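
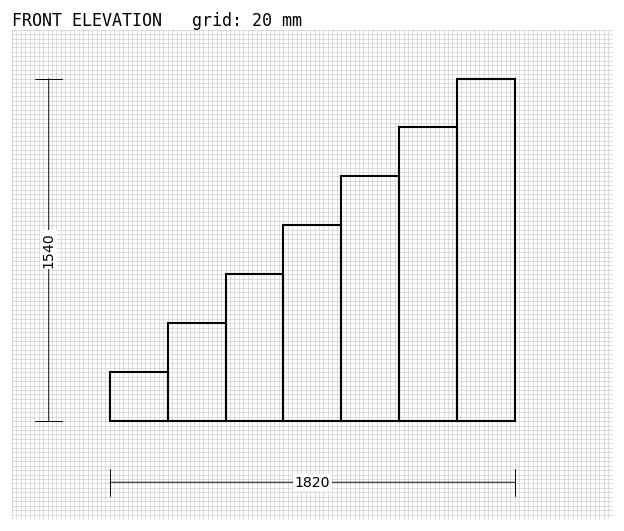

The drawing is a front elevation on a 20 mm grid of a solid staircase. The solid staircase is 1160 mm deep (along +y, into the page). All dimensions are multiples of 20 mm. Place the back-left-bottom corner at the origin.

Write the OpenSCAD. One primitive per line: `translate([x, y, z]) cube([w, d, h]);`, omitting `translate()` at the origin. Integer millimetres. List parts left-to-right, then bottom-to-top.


cube([260, 1160, 220]);
translate([260, 0, 0]) cube([260, 1160, 440]);
translate([520, 0, 0]) cube([260, 1160, 660]);
translate([780, 0, 0]) cube([260, 1160, 880]);
translate([1040, 0, 0]) cube([260, 1160, 1100]);
translate([1300, 0, 0]) cube([260, 1160, 1320]);
translate([1560, 0, 0]) cube([260, 1160, 1540]);


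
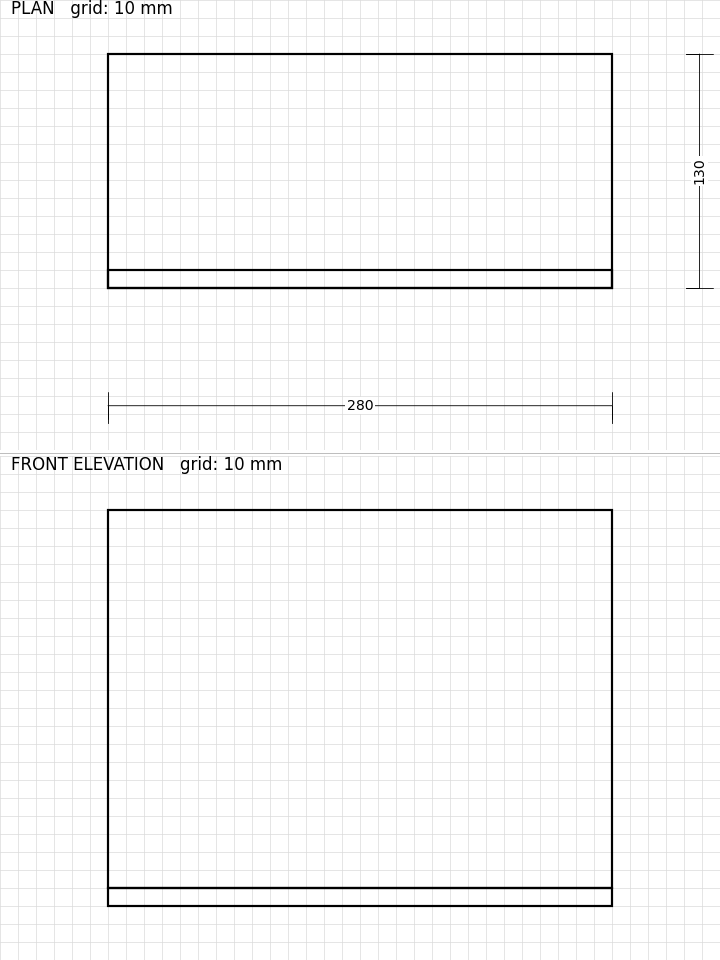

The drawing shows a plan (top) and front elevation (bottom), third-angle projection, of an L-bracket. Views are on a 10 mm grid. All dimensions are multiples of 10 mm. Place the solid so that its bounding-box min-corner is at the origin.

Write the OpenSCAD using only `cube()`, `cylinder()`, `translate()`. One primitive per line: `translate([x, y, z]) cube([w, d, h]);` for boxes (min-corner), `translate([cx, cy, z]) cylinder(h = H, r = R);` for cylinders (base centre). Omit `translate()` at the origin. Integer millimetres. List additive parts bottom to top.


cube([280, 130, 10]);
translate([0, 0, 10]) cube([280, 10, 210]);


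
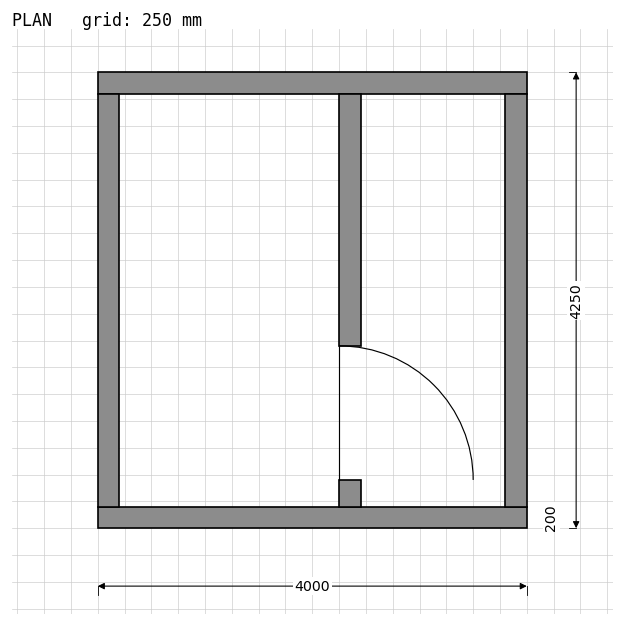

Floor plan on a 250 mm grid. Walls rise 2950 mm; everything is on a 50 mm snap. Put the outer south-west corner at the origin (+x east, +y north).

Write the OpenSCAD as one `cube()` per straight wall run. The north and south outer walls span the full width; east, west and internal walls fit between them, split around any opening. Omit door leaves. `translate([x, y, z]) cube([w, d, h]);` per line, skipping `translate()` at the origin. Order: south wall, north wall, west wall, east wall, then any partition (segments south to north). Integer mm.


cube([4000, 200, 2950]);
translate([0, 4050, 0]) cube([4000, 200, 2950]);
translate([0, 200, 0]) cube([200, 3850, 2950]);
translate([3800, 200, 0]) cube([200, 3850, 2950]);
translate([2250, 200, 0]) cube([200, 250, 2950]);
translate([2250, 1700, 0]) cube([200, 2350, 2950]);


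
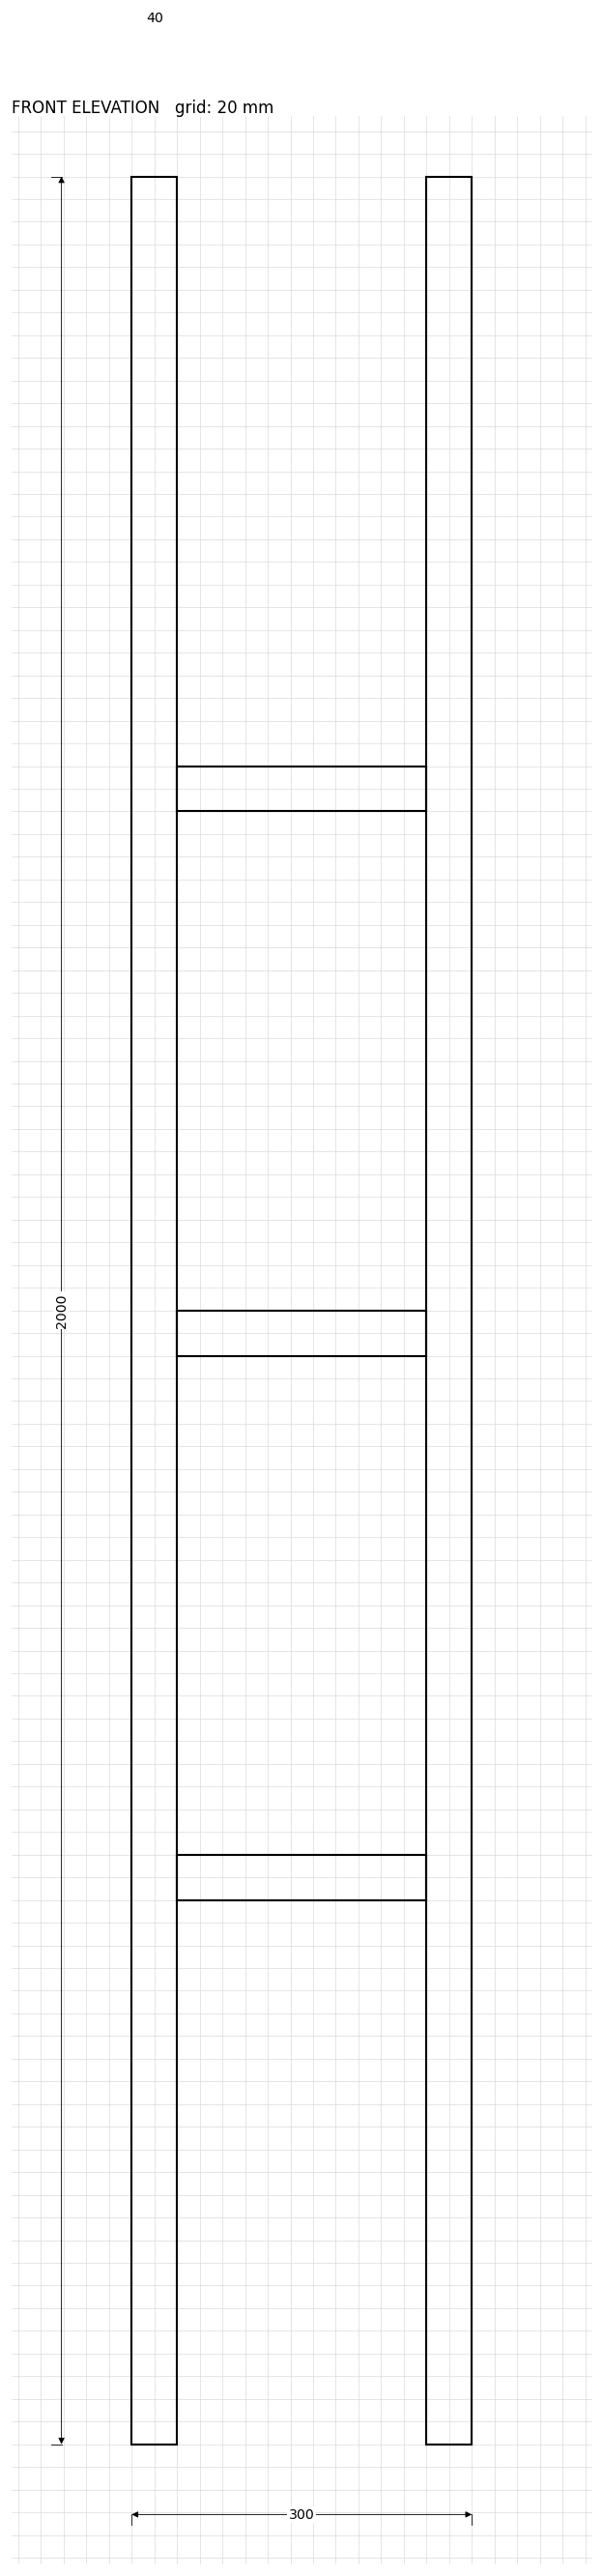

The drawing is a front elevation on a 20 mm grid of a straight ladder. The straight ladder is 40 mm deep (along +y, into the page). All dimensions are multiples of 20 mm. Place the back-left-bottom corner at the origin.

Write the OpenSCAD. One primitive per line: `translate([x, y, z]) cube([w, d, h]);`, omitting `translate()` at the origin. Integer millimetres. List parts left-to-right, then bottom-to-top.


cube([40, 40, 2000]);
translate([40, 0, 480]) cube([220, 40, 40]);
translate([40, 0, 960]) cube([220, 40, 40]);
translate([40, 0, 1440]) cube([220, 40, 40]);
translate([260, 0, 0]) cube([40, 40, 2000]);


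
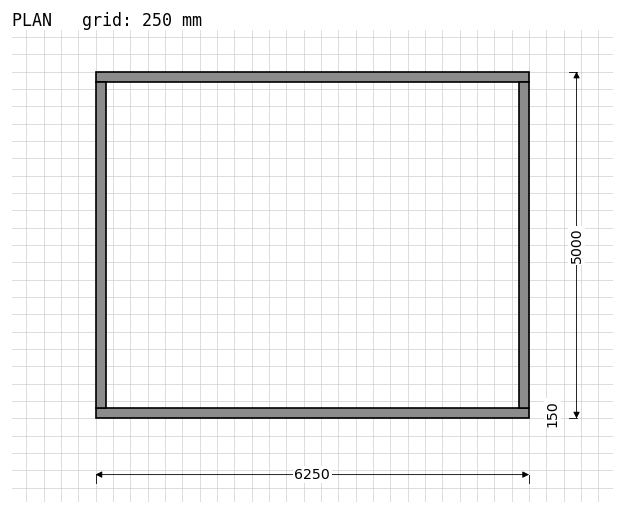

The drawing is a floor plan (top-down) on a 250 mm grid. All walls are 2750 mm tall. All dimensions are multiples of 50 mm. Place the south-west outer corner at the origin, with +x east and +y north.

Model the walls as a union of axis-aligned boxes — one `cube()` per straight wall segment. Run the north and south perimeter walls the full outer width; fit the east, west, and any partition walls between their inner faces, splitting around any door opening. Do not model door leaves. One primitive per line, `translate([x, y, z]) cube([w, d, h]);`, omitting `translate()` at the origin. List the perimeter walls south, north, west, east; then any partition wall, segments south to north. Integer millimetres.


cube([6250, 150, 2750]);
translate([0, 4850, 0]) cube([6250, 150, 2750]);
translate([0, 150, 0]) cube([150, 4700, 2750]);
translate([6100, 150, 0]) cube([150, 4700, 2750]);


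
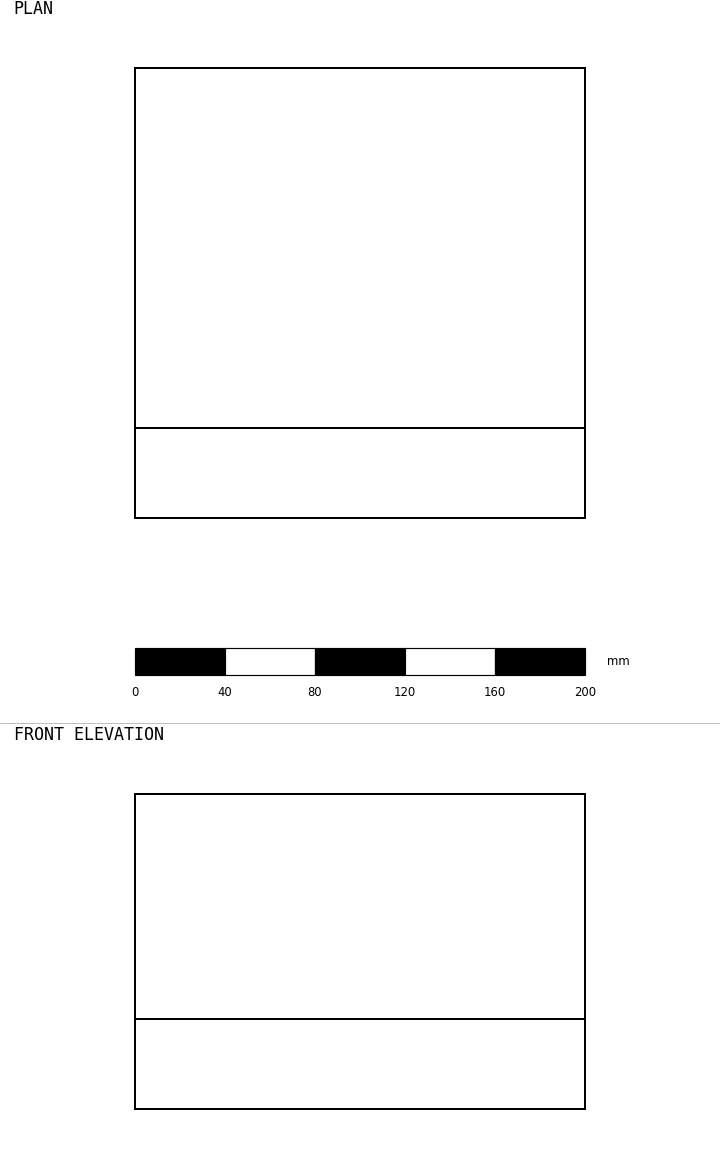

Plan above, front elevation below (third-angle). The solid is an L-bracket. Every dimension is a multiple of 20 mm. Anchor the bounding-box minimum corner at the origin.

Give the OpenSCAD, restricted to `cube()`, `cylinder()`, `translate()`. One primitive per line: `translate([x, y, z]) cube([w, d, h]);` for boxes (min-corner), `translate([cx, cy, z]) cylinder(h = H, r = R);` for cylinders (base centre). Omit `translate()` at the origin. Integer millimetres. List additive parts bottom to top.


cube([200, 200, 40]);
translate([0, 0, 40]) cube([200, 40, 100]);


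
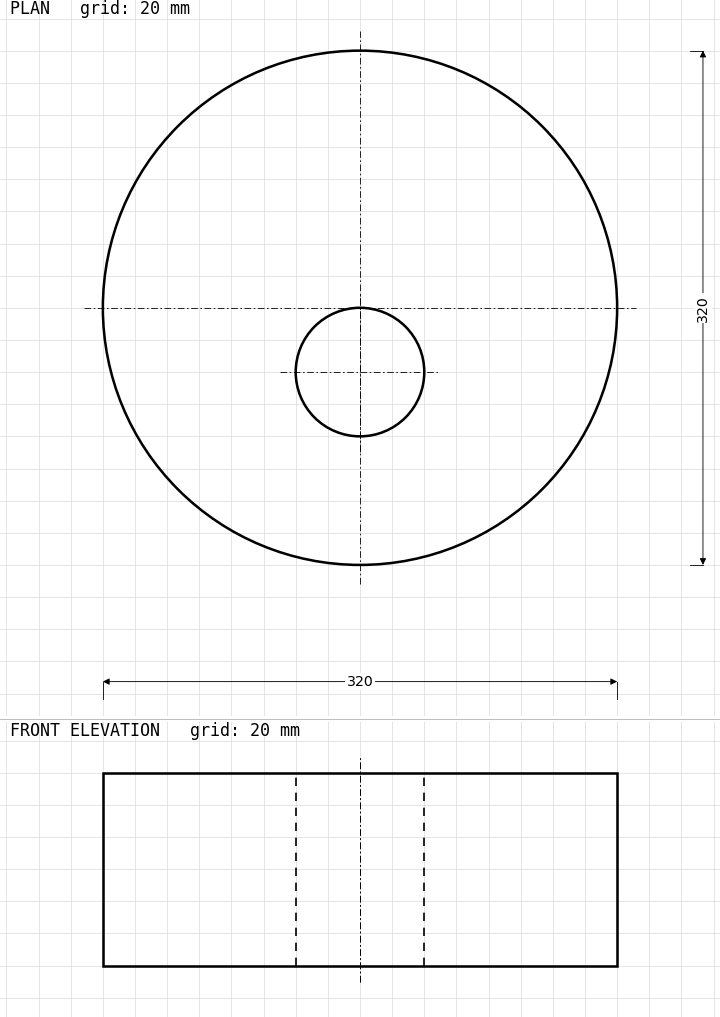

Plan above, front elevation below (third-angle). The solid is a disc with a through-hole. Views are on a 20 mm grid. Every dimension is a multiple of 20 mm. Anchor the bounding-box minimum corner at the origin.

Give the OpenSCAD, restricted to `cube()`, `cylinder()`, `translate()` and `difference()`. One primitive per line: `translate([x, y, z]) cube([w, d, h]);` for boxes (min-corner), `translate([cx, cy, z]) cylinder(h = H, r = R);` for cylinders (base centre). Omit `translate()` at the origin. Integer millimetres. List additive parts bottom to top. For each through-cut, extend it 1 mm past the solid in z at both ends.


difference() {
  translate([160, 160, 0]) cylinder(h = 120, r = 160);
  translate([160, 120, -1]) cylinder(h = 122, r = 40);
}


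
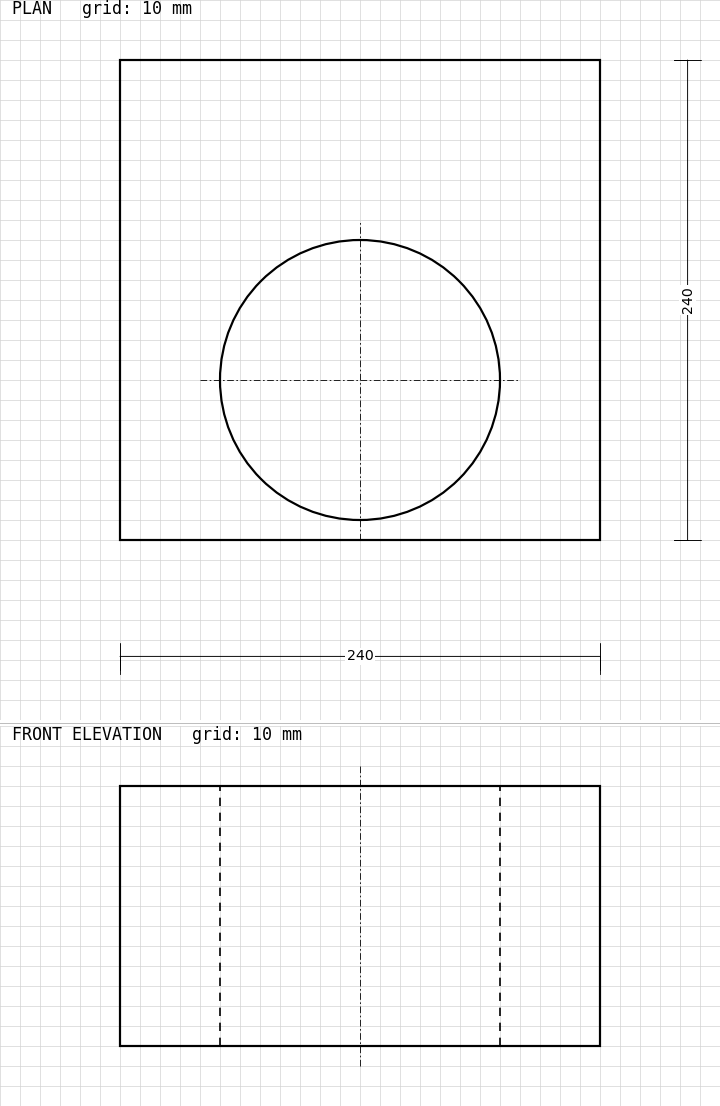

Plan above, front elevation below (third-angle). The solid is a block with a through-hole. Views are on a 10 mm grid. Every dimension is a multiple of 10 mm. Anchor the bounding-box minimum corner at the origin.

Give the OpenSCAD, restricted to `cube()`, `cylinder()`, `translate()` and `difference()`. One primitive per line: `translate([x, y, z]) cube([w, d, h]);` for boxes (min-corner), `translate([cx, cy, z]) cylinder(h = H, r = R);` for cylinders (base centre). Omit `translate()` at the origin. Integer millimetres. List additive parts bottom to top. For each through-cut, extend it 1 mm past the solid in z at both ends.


difference() {
  cube([240, 240, 130]);
  translate([120, 80, -1]) cylinder(h = 132, r = 70);
}


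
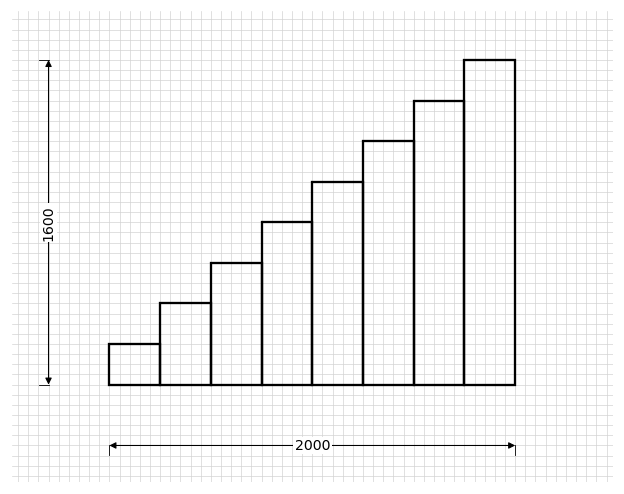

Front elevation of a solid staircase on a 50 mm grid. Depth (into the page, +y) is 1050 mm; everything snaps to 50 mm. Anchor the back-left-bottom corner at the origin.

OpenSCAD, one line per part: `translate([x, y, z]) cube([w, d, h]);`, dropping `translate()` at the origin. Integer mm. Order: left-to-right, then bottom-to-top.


cube([250, 1050, 200]);
translate([250, 0, 0]) cube([250, 1050, 400]);
translate([500, 0, 0]) cube([250, 1050, 600]);
translate([750, 0, 0]) cube([250, 1050, 800]);
translate([1000, 0, 0]) cube([250, 1050, 1000]);
translate([1250, 0, 0]) cube([250, 1050, 1200]);
translate([1500, 0, 0]) cube([250, 1050, 1400]);
translate([1750, 0, 0]) cube([250, 1050, 1600]);


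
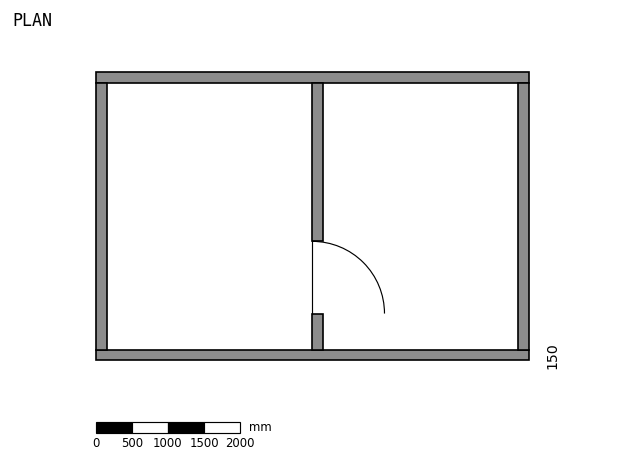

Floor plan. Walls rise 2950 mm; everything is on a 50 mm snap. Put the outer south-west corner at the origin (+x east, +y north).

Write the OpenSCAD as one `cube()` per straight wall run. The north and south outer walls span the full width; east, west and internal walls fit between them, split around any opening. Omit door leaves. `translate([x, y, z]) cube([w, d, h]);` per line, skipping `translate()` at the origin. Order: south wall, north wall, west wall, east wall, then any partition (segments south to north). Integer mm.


cube([6000, 150, 2950]);
translate([0, 3850, 0]) cube([6000, 150, 2950]);
translate([0, 150, 0]) cube([150, 3700, 2950]);
translate([5850, 150, 0]) cube([150, 3700, 2950]);
translate([3000, 150, 0]) cube([150, 500, 2950]);
translate([3000, 1650, 0]) cube([150, 2200, 2950]);


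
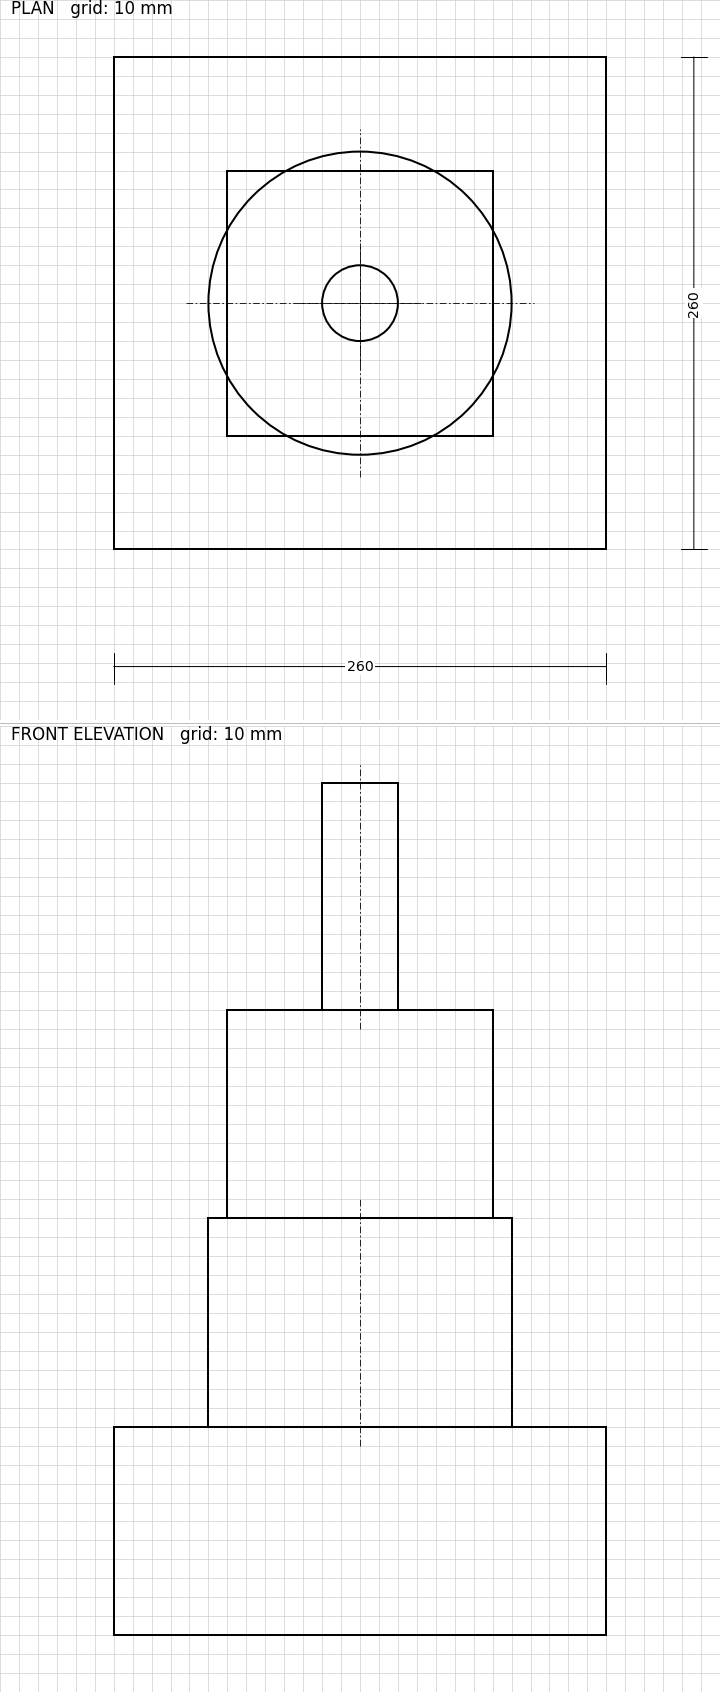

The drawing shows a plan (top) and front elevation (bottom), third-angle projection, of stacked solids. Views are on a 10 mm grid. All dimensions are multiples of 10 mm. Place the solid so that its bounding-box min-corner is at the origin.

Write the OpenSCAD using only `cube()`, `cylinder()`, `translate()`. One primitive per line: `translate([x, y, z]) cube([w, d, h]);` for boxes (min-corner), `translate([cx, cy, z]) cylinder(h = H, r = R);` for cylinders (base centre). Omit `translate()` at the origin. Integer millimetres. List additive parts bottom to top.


cube([260, 260, 110]);
translate([130, 130, 110]) cylinder(h = 110, r = 80);
translate([60, 60, 220]) cube([140, 140, 110]);
translate([130, 130, 330]) cylinder(h = 120, r = 20);


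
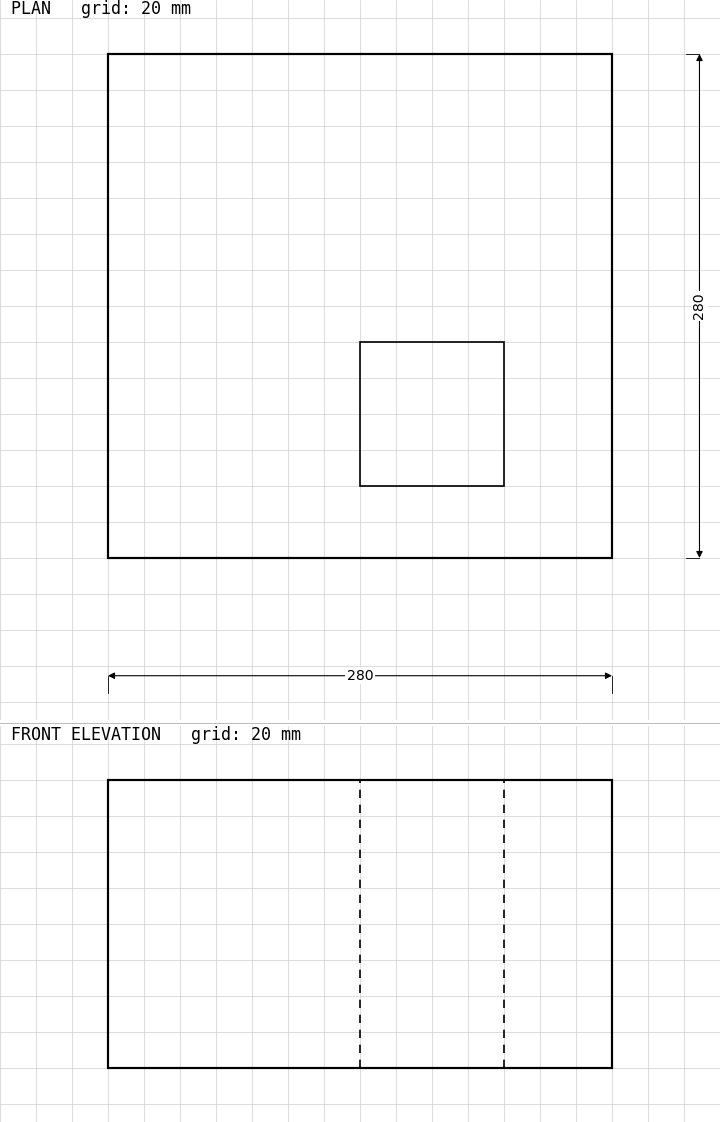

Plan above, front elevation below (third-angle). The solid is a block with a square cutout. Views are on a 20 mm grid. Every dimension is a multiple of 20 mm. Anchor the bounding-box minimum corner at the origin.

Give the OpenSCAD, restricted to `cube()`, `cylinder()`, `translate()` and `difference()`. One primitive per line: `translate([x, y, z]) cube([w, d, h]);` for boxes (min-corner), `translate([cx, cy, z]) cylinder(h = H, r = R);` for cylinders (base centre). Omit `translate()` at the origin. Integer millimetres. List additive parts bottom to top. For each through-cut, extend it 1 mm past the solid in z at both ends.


difference() {
  cube([280, 280, 160]);
  translate([140, 40, -1]) cube([80, 80, 162]);
}


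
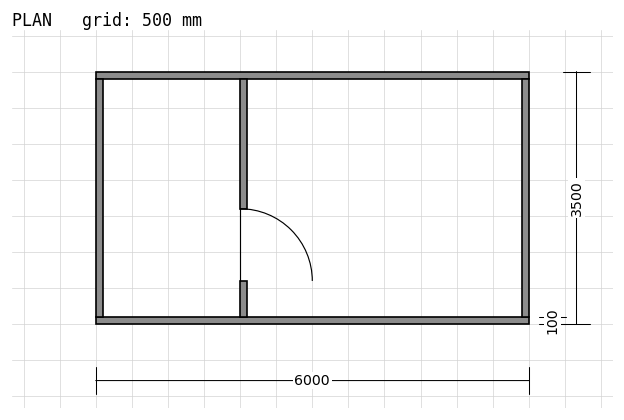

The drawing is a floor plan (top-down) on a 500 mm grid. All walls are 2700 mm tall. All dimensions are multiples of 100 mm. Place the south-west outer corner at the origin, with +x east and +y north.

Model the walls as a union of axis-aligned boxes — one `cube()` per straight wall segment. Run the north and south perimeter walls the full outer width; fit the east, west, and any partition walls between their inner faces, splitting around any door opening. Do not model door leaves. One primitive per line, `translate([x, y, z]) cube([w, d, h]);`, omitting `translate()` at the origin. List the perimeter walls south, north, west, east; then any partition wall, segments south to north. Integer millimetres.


cube([6000, 100, 2700]);
translate([0, 3400, 0]) cube([6000, 100, 2700]);
translate([0, 100, 0]) cube([100, 3300, 2700]);
translate([5900, 100, 0]) cube([100, 3300, 2700]);
translate([2000, 100, 0]) cube([100, 500, 2700]);
translate([2000, 1600, 0]) cube([100, 1800, 2700]);


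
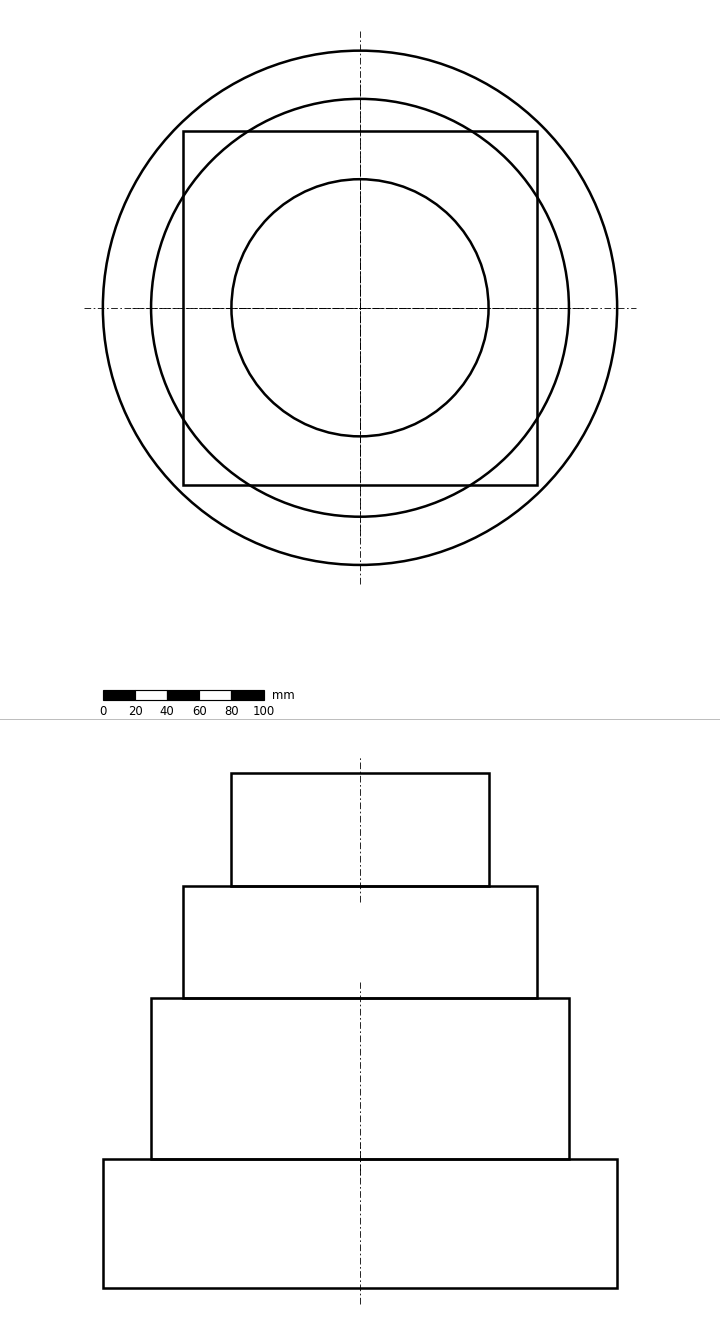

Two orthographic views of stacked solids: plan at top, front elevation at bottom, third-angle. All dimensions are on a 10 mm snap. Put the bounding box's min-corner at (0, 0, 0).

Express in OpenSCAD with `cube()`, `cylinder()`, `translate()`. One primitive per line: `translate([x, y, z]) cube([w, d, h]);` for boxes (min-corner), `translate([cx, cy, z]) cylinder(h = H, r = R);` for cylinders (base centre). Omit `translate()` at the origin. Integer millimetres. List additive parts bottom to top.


translate([160, 160, 0]) cylinder(h = 80, r = 160);
translate([160, 160, 80]) cylinder(h = 100, r = 130);
translate([50, 50, 180]) cube([220, 220, 70]);
translate([160, 160, 250]) cylinder(h = 70, r = 80);


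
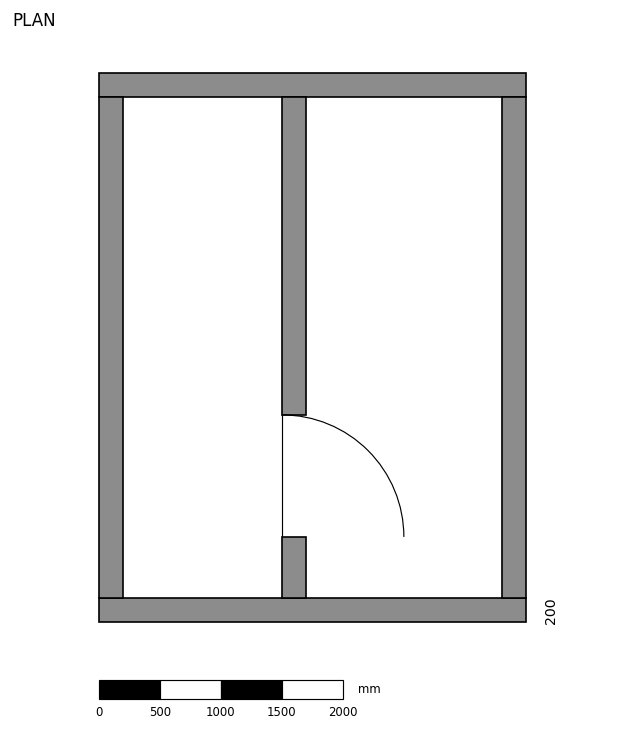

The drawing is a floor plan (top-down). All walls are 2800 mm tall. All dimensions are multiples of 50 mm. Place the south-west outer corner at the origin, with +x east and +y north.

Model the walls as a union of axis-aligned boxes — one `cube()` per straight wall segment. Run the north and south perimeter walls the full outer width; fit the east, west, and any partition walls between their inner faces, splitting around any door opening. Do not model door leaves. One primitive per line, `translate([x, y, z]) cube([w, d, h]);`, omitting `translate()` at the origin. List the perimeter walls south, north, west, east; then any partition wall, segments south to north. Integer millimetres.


cube([3500, 200, 2800]);
translate([0, 4300, 0]) cube([3500, 200, 2800]);
translate([0, 200, 0]) cube([200, 4100, 2800]);
translate([3300, 200, 0]) cube([200, 4100, 2800]);
translate([1500, 200, 0]) cube([200, 500, 2800]);
translate([1500, 1700, 0]) cube([200, 2600, 2800]);


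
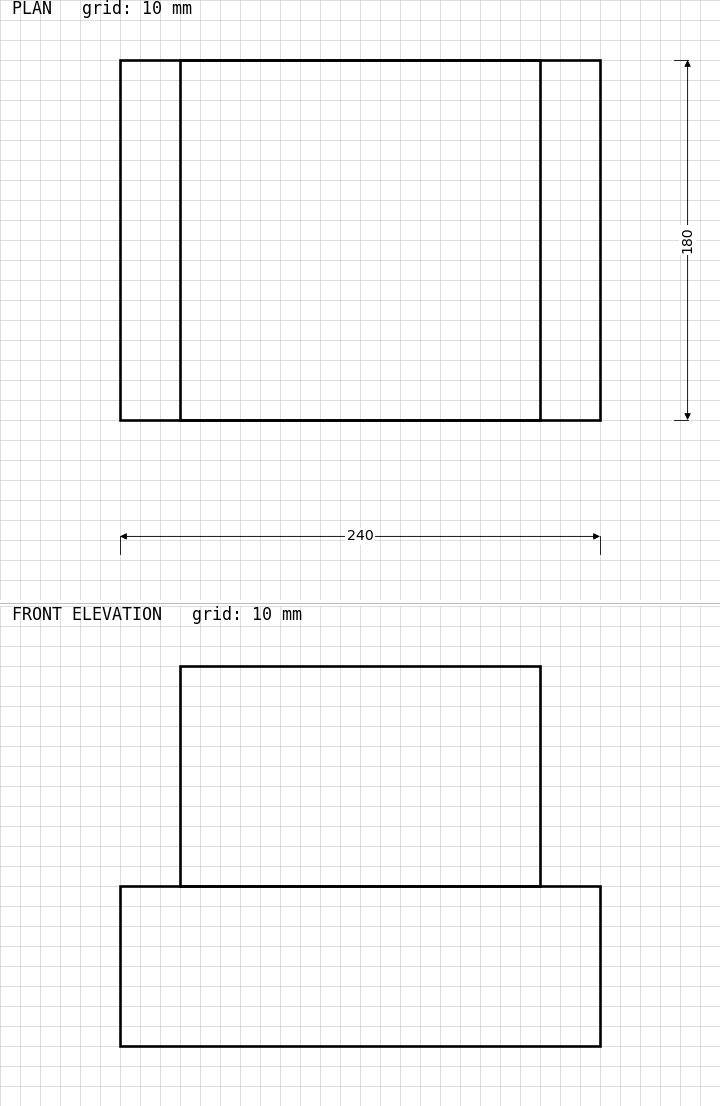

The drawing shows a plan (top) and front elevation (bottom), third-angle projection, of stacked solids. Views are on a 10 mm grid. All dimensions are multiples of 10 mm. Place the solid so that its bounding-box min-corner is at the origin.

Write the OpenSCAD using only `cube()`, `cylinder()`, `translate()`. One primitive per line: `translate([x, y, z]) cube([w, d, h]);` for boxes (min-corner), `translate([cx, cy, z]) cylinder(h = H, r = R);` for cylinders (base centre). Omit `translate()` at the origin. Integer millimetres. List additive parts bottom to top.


cube([240, 180, 80]);
translate([30, 0, 80]) cube([180, 180, 110]);


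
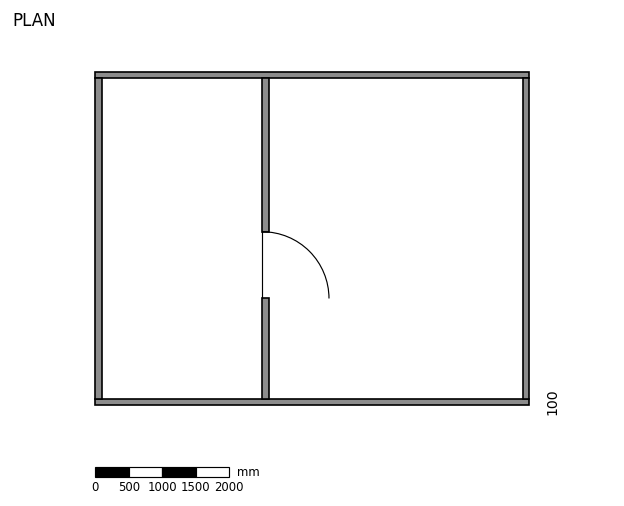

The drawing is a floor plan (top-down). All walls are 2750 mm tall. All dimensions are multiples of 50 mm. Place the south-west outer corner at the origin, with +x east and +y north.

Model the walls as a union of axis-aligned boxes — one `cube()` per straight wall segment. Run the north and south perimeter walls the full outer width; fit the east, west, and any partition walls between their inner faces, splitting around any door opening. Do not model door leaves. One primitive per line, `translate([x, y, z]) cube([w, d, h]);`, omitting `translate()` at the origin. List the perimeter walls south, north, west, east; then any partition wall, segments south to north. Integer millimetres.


cube([6500, 100, 2750]);
translate([0, 4900, 0]) cube([6500, 100, 2750]);
translate([0, 100, 0]) cube([100, 4800, 2750]);
translate([6400, 100, 0]) cube([100, 4800, 2750]);
translate([2500, 100, 0]) cube([100, 1500, 2750]);
translate([2500, 2600, 0]) cube([100, 2300, 2750]);


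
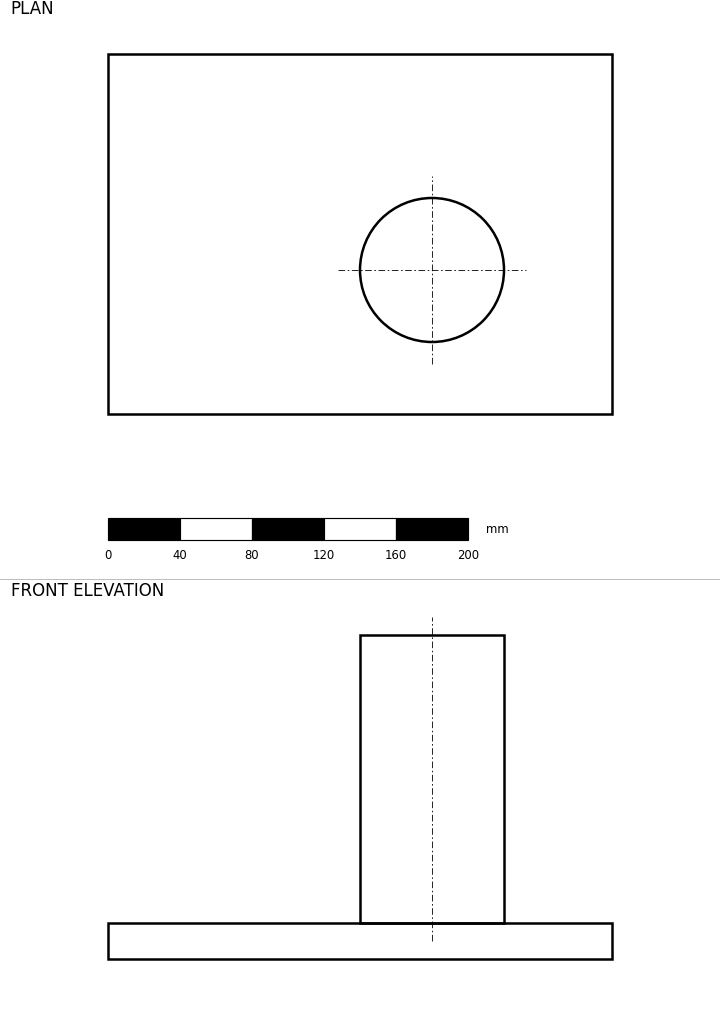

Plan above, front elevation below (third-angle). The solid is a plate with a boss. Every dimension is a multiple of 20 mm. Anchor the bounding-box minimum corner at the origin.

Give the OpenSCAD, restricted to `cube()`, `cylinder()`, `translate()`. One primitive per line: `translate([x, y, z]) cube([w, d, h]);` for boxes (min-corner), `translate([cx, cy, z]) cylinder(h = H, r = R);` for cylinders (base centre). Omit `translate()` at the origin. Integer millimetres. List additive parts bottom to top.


cube([280, 200, 20]);
translate([180, 80, 20]) cylinder(h = 160, r = 40);


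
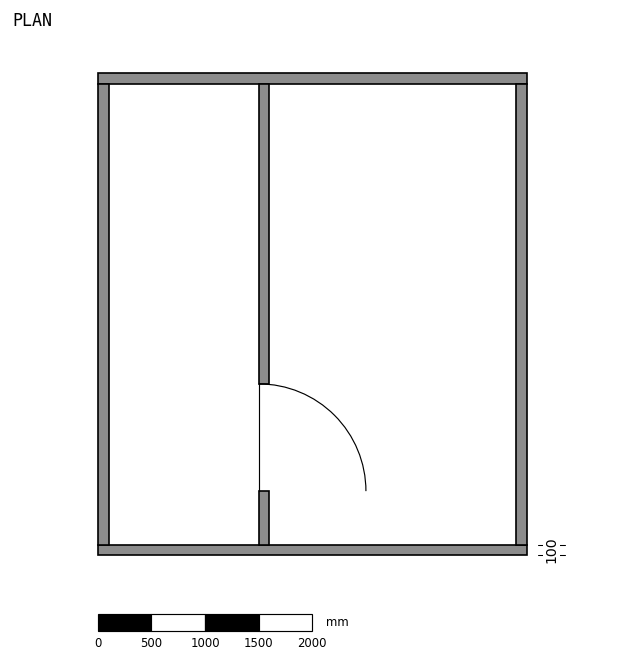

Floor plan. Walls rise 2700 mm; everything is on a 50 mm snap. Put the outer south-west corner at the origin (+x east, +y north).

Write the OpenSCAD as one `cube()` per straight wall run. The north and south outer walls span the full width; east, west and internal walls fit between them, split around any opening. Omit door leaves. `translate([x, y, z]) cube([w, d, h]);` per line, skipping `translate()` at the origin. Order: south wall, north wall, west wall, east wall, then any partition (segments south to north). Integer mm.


cube([4000, 100, 2700]);
translate([0, 4400, 0]) cube([4000, 100, 2700]);
translate([0, 100, 0]) cube([100, 4300, 2700]);
translate([3900, 100, 0]) cube([100, 4300, 2700]);
translate([1500, 100, 0]) cube([100, 500, 2700]);
translate([1500, 1600, 0]) cube([100, 2800, 2700]);


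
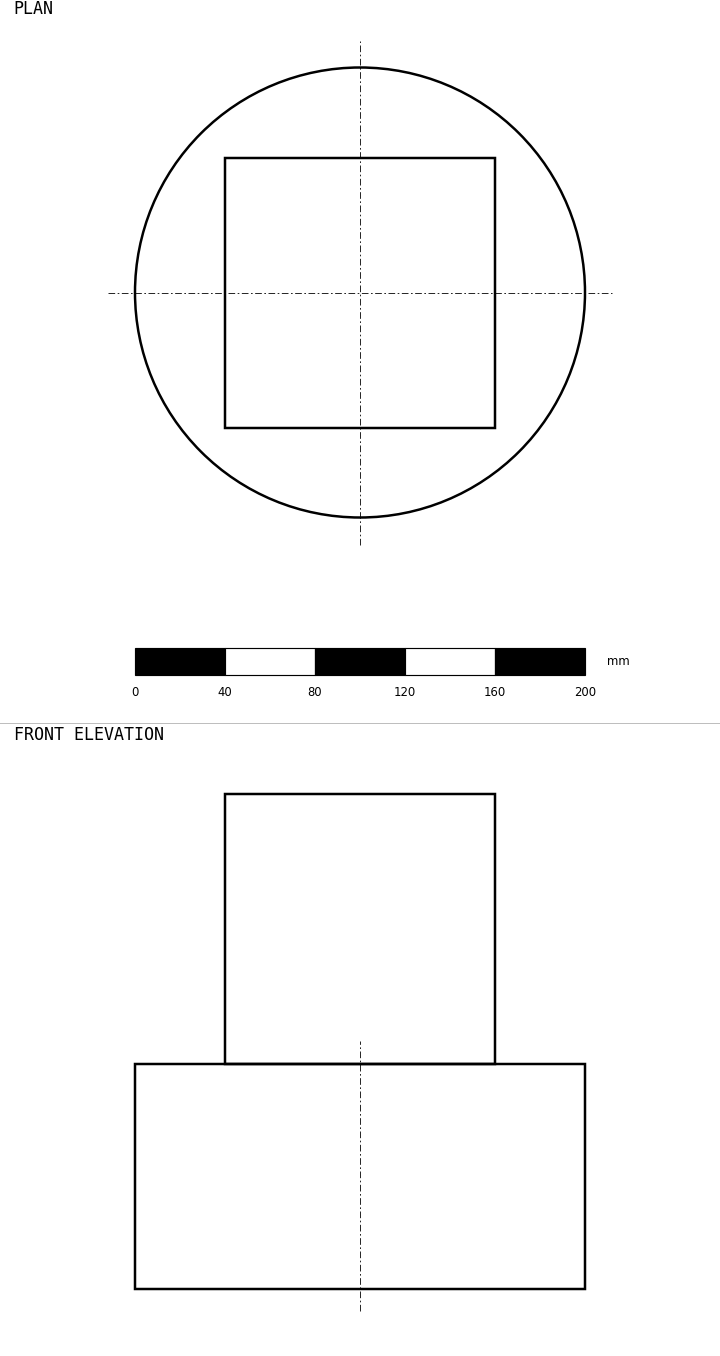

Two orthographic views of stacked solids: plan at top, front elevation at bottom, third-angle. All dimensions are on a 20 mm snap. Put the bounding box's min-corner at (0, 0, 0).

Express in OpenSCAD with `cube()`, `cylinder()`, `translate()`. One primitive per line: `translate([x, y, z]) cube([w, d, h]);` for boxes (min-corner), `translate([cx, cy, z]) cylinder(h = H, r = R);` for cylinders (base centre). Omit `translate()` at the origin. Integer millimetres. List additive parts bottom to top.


translate([100, 100, 0]) cylinder(h = 100, r = 100);
translate([40, 40, 100]) cube([120, 120, 120]);


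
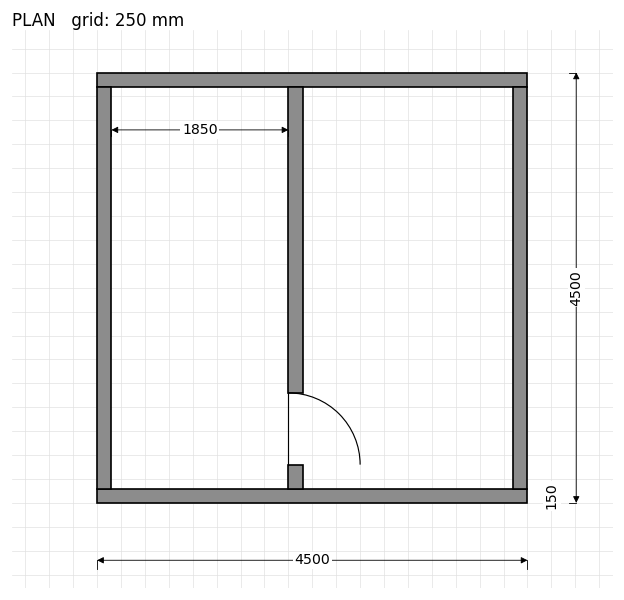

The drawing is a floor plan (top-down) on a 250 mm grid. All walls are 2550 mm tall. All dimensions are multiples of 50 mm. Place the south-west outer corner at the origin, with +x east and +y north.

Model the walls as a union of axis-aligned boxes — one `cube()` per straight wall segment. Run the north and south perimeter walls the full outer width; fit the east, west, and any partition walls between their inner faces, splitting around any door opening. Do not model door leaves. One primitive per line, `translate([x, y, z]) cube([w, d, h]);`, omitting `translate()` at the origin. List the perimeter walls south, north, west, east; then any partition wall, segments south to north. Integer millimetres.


cube([4500, 150, 2550]);
translate([0, 4350, 0]) cube([4500, 150, 2550]);
translate([0, 150, 0]) cube([150, 4200, 2550]);
translate([4350, 150, 0]) cube([150, 4200, 2550]);
translate([2000, 150, 0]) cube([150, 250, 2550]);
translate([2000, 1150, 0]) cube([150, 3200, 2550]);


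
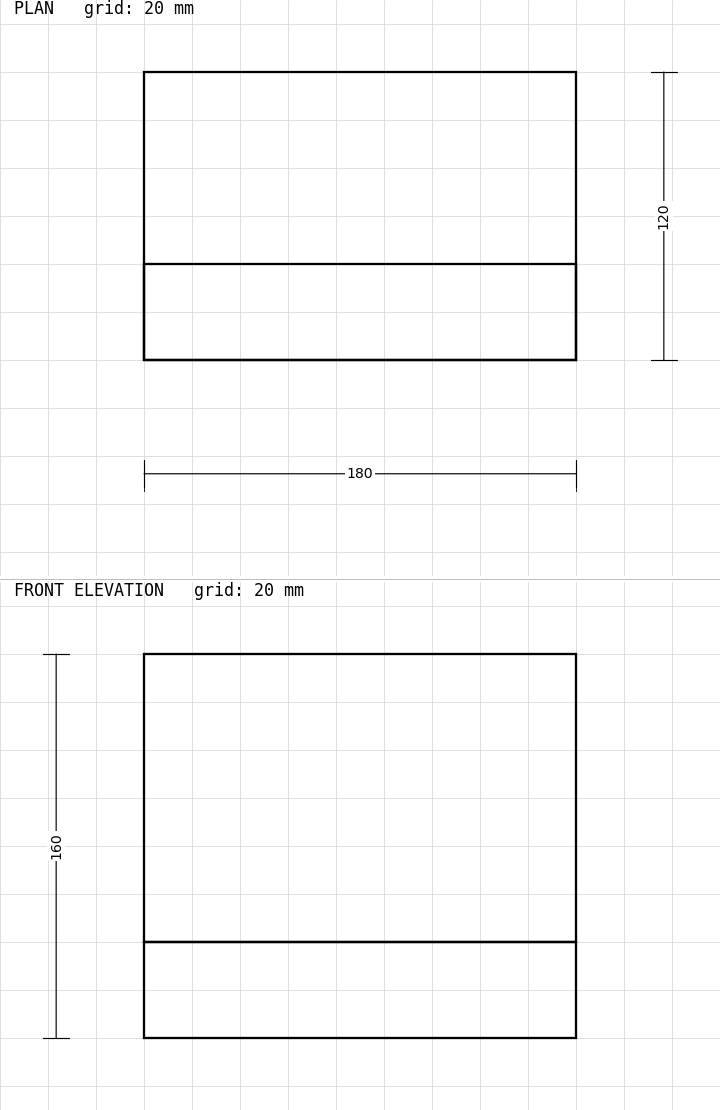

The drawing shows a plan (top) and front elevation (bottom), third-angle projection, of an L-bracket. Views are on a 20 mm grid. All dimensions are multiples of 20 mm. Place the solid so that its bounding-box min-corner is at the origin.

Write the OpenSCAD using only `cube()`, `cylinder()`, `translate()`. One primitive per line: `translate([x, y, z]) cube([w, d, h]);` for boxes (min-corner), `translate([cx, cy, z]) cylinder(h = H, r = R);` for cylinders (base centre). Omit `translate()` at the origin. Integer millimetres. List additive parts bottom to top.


cube([180, 120, 40]);
translate([0, 0, 40]) cube([180, 40, 120]);


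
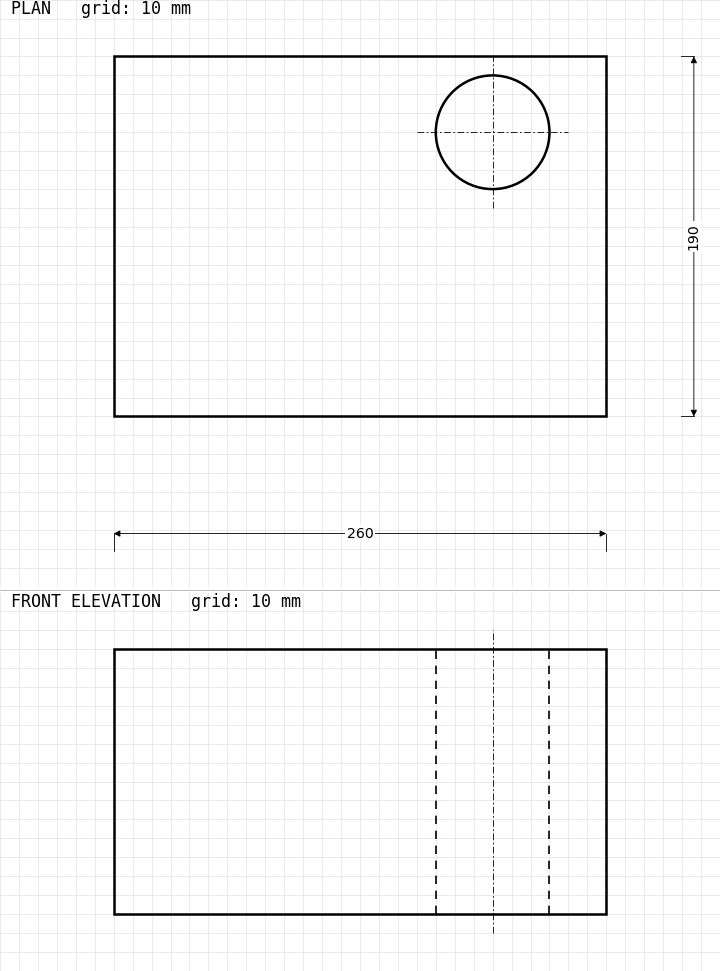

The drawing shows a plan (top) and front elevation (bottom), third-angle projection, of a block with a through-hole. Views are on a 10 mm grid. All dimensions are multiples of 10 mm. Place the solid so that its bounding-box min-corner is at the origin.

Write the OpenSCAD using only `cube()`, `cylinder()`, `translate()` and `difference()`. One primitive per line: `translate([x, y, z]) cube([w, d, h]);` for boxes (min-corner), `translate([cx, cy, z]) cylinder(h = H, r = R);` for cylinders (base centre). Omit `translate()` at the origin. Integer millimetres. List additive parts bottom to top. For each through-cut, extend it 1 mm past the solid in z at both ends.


difference() {
  cube([260, 190, 140]);
  translate([200, 150, -1]) cylinder(h = 142, r = 30);
}


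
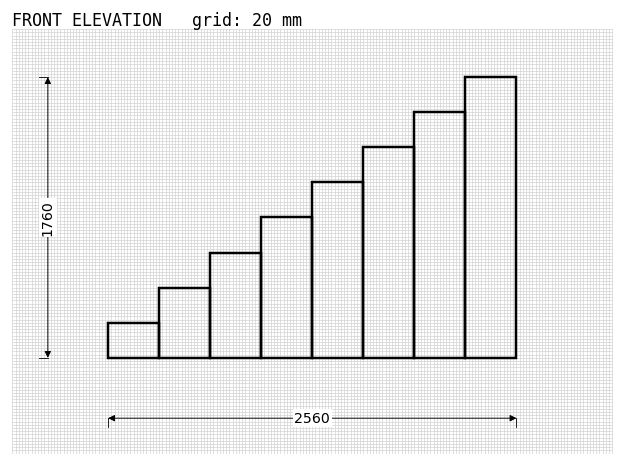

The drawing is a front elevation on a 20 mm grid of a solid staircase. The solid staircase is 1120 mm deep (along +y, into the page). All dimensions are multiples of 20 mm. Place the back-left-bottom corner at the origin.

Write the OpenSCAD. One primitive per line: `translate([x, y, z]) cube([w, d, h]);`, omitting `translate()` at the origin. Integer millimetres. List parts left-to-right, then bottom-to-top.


cube([320, 1120, 220]);
translate([320, 0, 0]) cube([320, 1120, 440]);
translate([640, 0, 0]) cube([320, 1120, 660]);
translate([960, 0, 0]) cube([320, 1120, 880]);
translate([1280, 0, 0]) cube([320, 1120, 1100]);
translate([1600, 0, 0]) cube([320, 1120, 1320]);
translate([1920, 0, 0]) cube([320, 1120, 1540]);
translate([2240, 0, 0]) cube([320, 1120, 1760]);


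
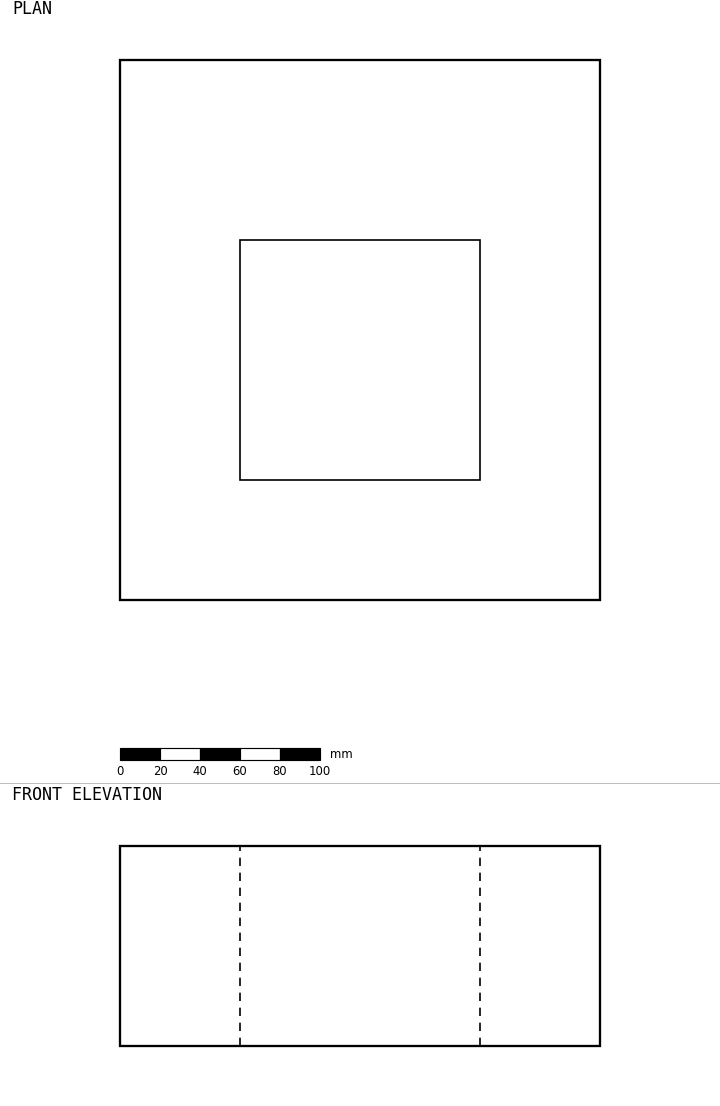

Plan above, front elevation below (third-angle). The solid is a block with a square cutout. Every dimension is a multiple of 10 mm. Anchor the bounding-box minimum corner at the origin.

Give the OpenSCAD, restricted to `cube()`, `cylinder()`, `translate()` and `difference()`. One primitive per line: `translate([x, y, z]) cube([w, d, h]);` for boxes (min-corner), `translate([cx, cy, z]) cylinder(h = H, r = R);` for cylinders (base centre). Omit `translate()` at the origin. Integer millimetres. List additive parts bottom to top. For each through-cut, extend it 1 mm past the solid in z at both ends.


difference() {
  cube([240, 270, 100]);
  translate([60, 60, -1]) cube([120, 120, 102]);
}


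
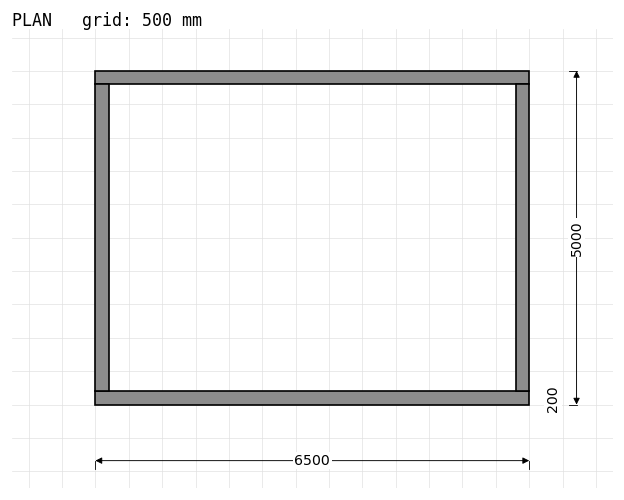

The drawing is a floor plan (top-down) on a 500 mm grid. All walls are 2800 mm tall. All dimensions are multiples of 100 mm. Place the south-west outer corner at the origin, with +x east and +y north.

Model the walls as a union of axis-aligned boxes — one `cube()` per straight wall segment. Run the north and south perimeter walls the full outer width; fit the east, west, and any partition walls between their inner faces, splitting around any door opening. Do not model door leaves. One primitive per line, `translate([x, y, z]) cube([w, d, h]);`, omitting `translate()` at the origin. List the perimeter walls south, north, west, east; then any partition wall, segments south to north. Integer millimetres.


cube([6500, 200, 2800]);
translate([0, 4800, 0]) cube([6500, 200, 2800]);
translate([0, 200, 0]) cube([200, 4600, 2800]);
translate([6300, 200, 0]) cube([200, 4600, 2800]);


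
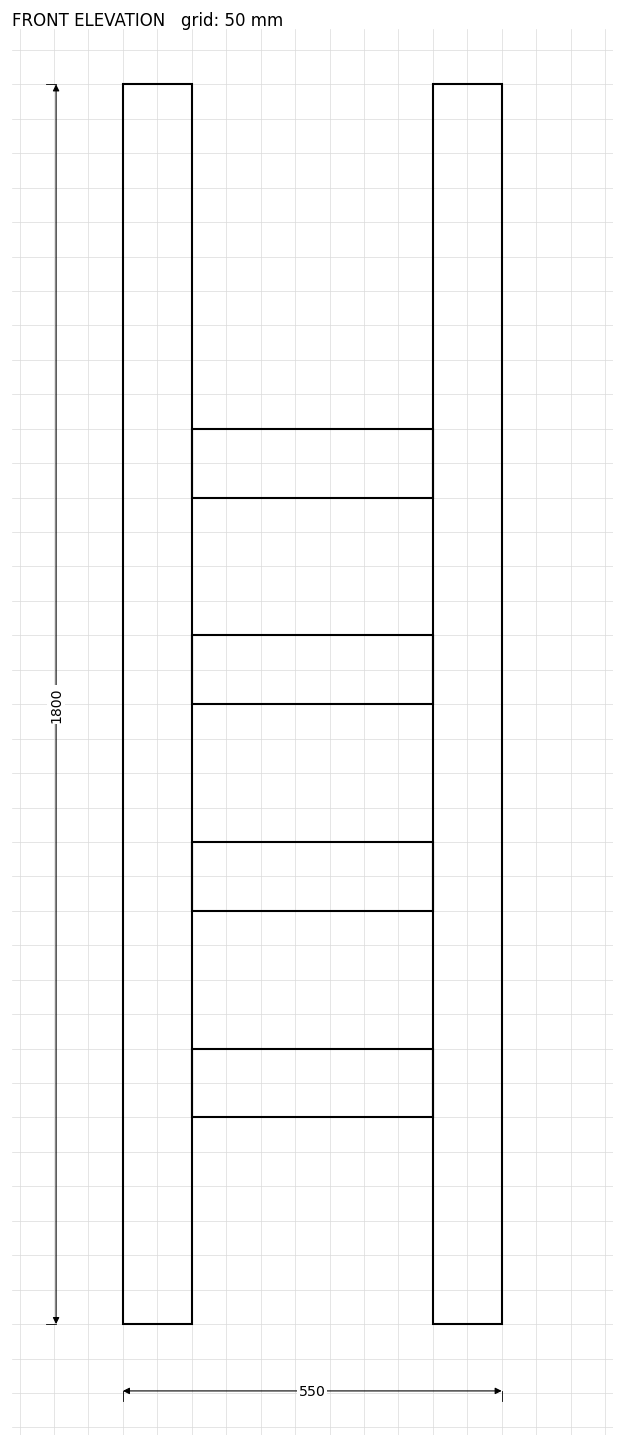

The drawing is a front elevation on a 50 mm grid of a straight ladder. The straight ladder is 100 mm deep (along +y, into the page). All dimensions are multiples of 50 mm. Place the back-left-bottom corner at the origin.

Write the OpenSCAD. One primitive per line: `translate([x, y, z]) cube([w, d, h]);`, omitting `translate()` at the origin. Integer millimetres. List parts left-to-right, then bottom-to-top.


cube([100, 100, 1800]);
translate([100, 0, 300]) cube([350, 100, 100]);
translate([100, 0, 600]) cube([350, 100, 100]);
translate([100, 0, 900]) cube([350, 100, 100]);
translate([100, 0, 1200]) cube([350, 100, 100]);
translate([450, 0, 0]) cube([100, 100, 1800]);


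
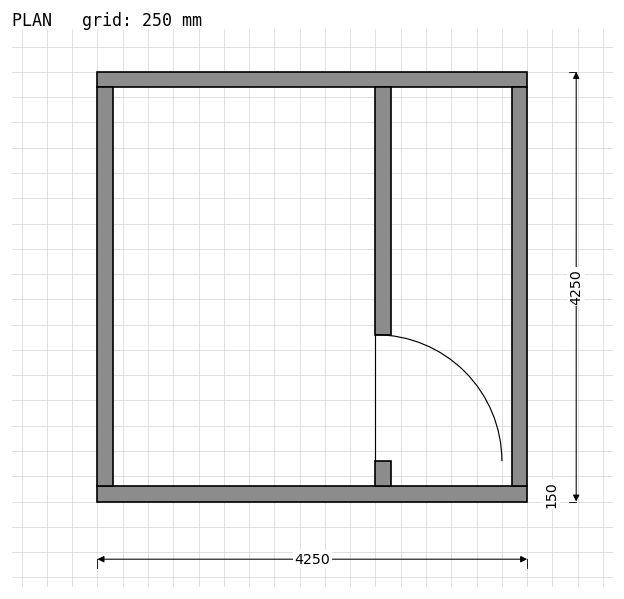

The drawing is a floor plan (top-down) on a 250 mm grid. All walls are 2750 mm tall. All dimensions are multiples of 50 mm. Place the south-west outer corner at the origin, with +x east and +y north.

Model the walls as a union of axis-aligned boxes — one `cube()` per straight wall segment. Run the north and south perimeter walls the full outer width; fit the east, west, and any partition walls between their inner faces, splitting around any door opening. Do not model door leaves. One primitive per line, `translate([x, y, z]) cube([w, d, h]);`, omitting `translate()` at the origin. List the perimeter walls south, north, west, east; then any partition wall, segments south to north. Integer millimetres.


cube([4250, 150, 2750]);
translate([0, 4100, 0]) cube([4250, 150, 2750]);
translate([0, 150, 0]) cube([150, 3950, 2750]);
translate([4100, 150, 0]) cube([150, 3950, 2750]);
translate([2750, 150, 0]) cube([150, 250, 2750]);
translate([2750, 1650, 0]) cube([150, 2450, 2750]);


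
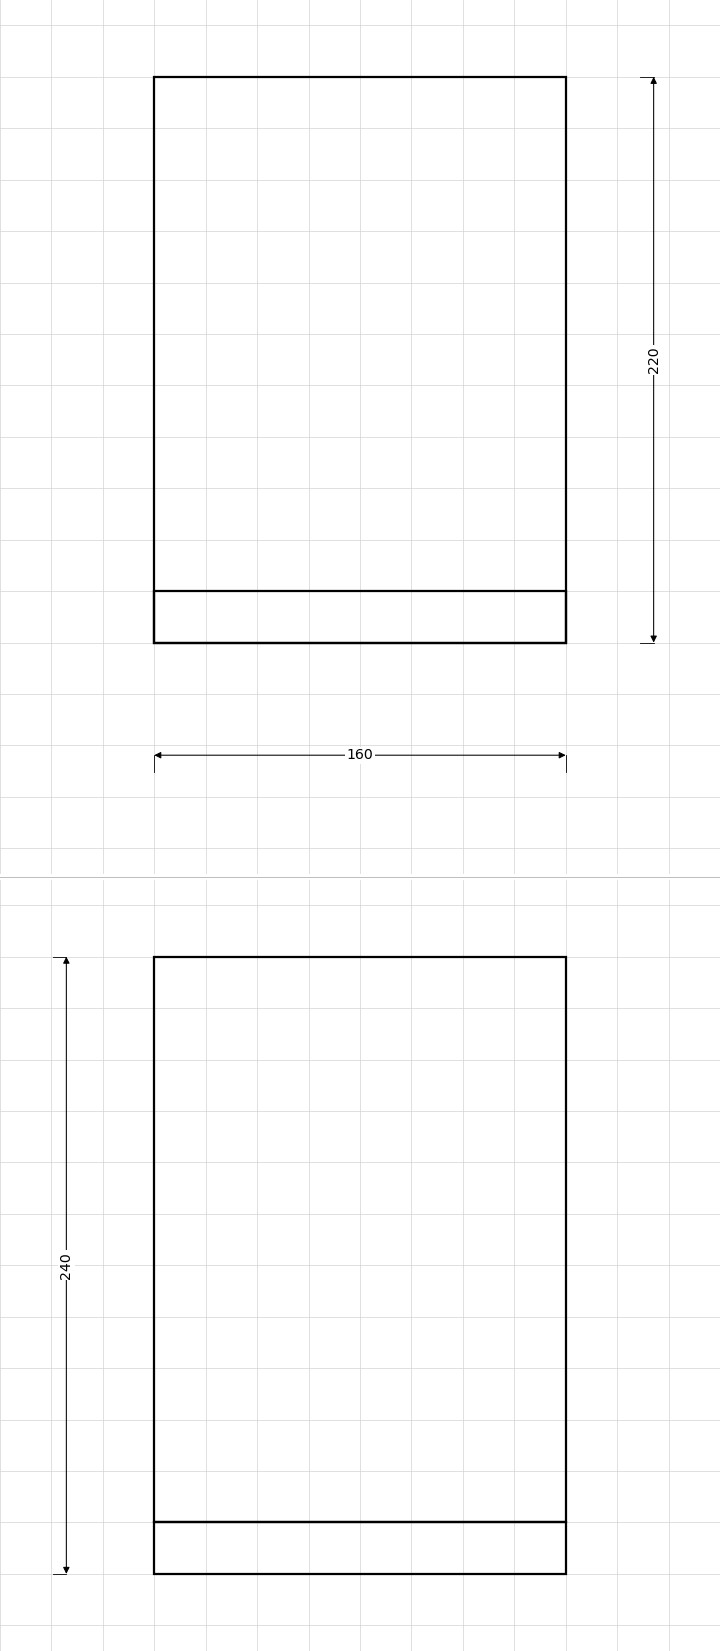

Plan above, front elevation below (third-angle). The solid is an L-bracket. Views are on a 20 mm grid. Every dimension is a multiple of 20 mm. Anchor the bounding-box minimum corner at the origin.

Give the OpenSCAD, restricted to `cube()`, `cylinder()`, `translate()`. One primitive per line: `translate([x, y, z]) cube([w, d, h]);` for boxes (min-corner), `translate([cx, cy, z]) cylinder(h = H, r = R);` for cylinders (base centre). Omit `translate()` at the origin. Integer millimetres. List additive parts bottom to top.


cube([160, 220, 20]);
translate([0, 0, 20]) cube([160, 20, 220]);


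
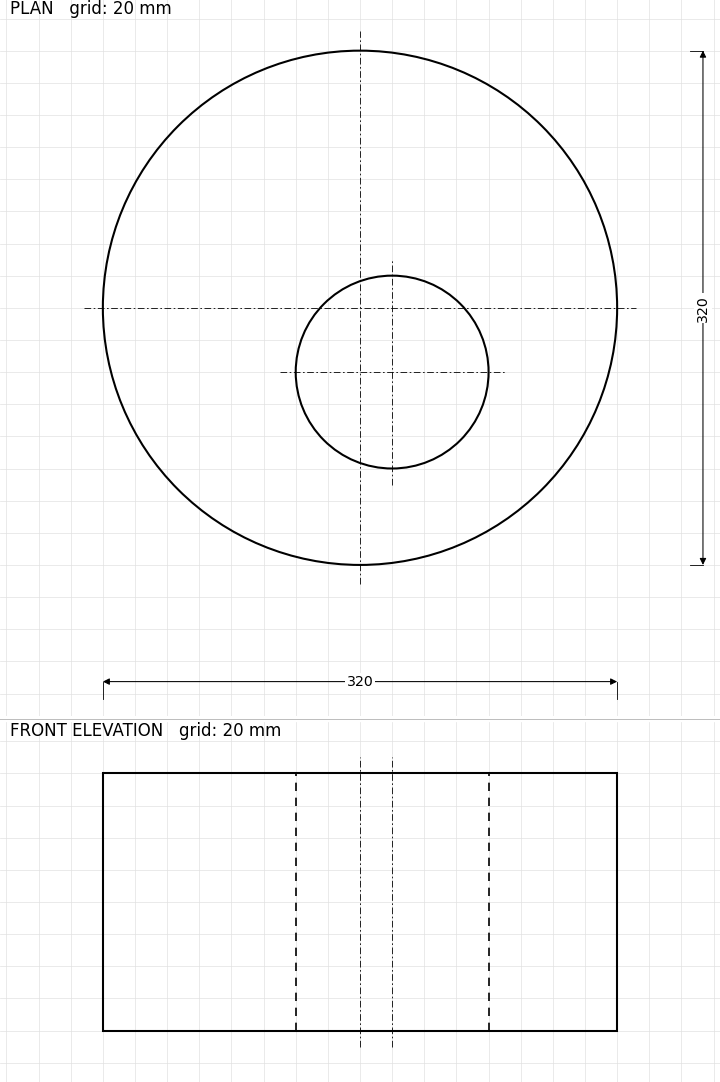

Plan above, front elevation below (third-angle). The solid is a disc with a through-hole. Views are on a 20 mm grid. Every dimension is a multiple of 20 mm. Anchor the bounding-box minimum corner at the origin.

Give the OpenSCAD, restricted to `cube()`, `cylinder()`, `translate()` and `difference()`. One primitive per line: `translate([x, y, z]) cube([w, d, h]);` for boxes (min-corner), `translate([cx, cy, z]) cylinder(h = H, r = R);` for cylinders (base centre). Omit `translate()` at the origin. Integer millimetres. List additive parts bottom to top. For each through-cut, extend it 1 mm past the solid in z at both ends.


difference() {
  translate([160, 160, 0]) cylinder(h = 160, r = 160);
  translate([180, 120, -1]) cylinder(h = 162, r = 60);
}


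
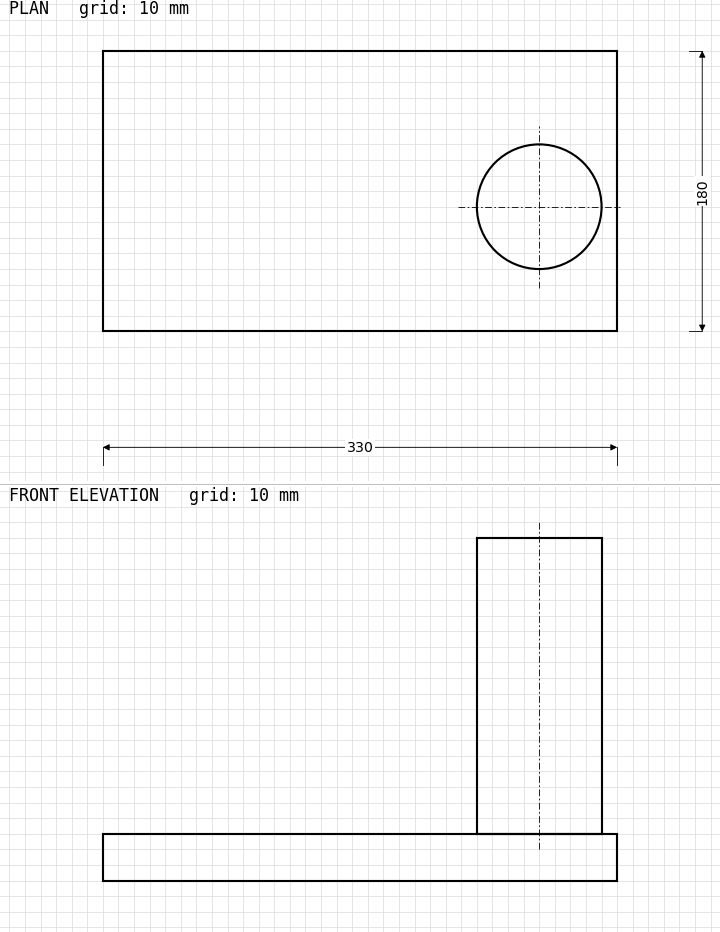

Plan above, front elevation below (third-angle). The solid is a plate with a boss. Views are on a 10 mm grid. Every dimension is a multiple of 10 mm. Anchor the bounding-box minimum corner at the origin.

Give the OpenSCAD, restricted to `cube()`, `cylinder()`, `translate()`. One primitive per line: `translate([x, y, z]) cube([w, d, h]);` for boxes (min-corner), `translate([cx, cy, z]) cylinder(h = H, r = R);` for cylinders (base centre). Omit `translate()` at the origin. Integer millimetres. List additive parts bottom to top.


cube([330, 180, 30]);
translate([280, 80, 30]) cylinder(h = 190, r = 40);


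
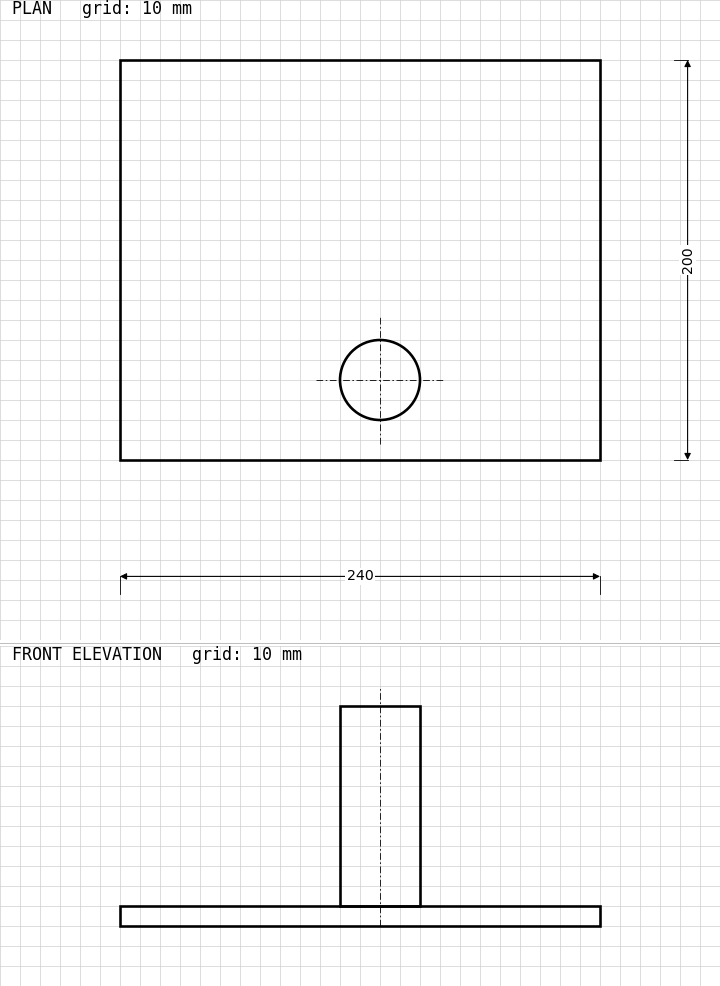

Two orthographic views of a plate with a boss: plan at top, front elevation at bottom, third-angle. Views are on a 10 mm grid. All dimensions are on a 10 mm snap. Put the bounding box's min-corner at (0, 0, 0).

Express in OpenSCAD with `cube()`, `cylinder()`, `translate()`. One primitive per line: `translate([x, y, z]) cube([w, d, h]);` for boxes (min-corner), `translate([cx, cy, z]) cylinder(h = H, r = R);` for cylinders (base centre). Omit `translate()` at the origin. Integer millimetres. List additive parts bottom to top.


cube([240, 200, 10]);
translate([130, 40, 10]) cylinder(h = 100, r = 20);


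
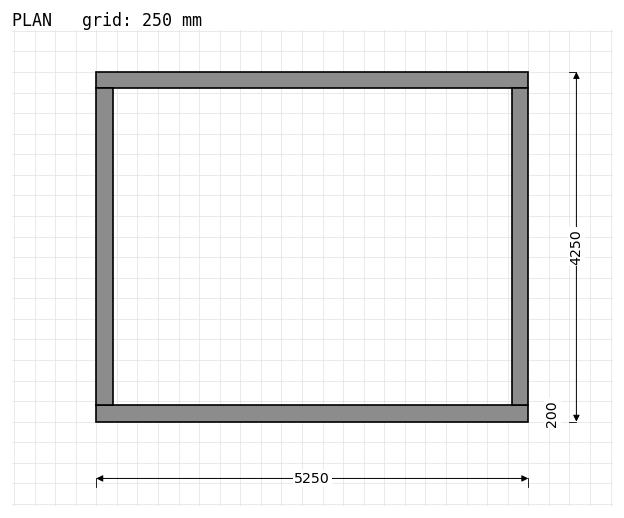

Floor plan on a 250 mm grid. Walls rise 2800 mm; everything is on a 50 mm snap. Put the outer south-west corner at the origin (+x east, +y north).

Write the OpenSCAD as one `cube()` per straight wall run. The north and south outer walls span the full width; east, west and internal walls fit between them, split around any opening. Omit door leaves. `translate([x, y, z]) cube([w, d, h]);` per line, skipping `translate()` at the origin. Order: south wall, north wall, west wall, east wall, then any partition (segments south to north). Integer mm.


cube([5250, 200, 2800]);
translate([0, 4050, 0]) cube([5250, 200, 2800]);
translate([0, 200, 0]) cube([200, 3850, 2800]);
translate([5050, 200, 0]) cube([200, 3850, 2800]);


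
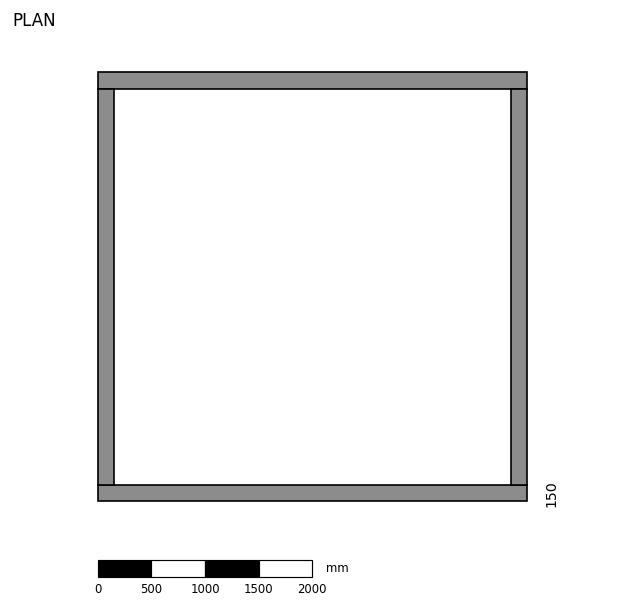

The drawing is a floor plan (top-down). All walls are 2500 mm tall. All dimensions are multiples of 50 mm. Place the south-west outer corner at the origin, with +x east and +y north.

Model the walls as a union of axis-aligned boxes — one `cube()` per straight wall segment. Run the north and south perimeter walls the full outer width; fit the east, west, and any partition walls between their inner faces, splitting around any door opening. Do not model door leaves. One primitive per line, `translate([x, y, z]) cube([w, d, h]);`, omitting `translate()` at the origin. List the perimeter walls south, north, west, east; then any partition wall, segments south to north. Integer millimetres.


cube([4000, 150, 2500]);
translate([0, 3850, 0]) cube([4000, 150, 2500]);
translate([0, 150, 0]) cube([150, 3700, 2500]);
translate([3850, 150, 0]) cube([150, 3700, 2500]);
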